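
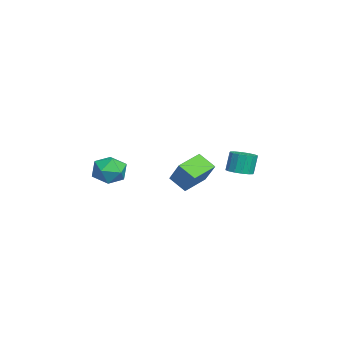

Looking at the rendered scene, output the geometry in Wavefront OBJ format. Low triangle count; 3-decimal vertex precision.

v -0.565 3.472 -0.972
v 0.217 3.567 -0.835
v -0.033 3.803 0.429
v -0.815 3.708 0.292
v 0.079 3.945 -0.933
v -0.171 4.181 0.331
v -0.232 4.196 -1.041
v -0.482 4.432 0.223
v -0.632 4.253 -1.131
v -0.882 4.489 0.133
v -1.014 4.101 -1.178
v -1.264 4.337 0.086
v -1.276 3.78 -1.17
v -1.526 4.016 0.094
v -1.347 3.377 -1.109
v -1.597 3.613 0.155
v -1.209 2.999 -1.011
v -1.459 3.235 0.253
v -0.898 2.748 -0.903
v -1.148 2.984 0.361
v -0.498 2.691 -0.813
v -0.748 2.927 0.451
v -0.116 2.843 -0.766
v -0.366 3.079 0.498
v 0.146 3.164 -0.774
v -0.104 3.4 0.49
v 1.805 -0.427 -0.582
v 2.871 0.059 0.745
v 0.725 0.69 -0.124
v 1.79 1.176 1.204
v 2.35 0.404 -1.324
v 3.415 0.89 0.004
v 1.269 1.521 -0.865
v 2.335 2.007 0.462
v 0.361 -3.238 -0.434
v 1.304 -2.874 -0.824
v 1.216 -4.446 0.504
v 2.159 -4.082 0.114
v 1.584 -3.471 0.799
v 1.055 -2.725 0.22
v 1.465 -4.595 -0.54
v 0.936 -3.849 -1.119
v 1.986 -3.712 -0.889
v 2.059 -3.018 -0.061
v 0.461 -4.302 -0.259
v 0.534 -3.608 0.569
f 2 1 5
f 2 5 3
f 3 5 6
f 3 6 4
f 5 1 7
f 5 7 6
f 6 7 8
f 6 8 4
f 7 1 9
f 7 9 8
f 8 9 10
f 8 10 4
f 9 1 11
f 9 11 10
f 10 11 12
f 10 12 4
f 11 1 13
f 11 13 12
f 12 13 14
f 12 14 4
f 13 1 15
f 13 15 14
f 14 15 16
f 14 16 4
f 15 1 17
f 15 17 16
f 16 17 18
f 16 18 4
f 17 1 19
f 17 19 18
f 18 19 20
f 18 20 4
f 19 1 21
f 19 21 20
f 20 21 22
f 20 22 4
f 21 1 23
f 21 23 22
f 22 23 24
f 22 24 4
f 23 1 25
f 23 25 24
f 24 25 26
f 24 26 4
f 25 1 2
f 25 2 26
f 26 2 3
f 26 3 4
f 28 30 27
f 31 28 27
f 27 30 29
f 29 31 27
f 28 34 30
f 32 28 31
f 32 34 28
f 30 34 29
f 33 31 29
f 29 34 33
f 33 32 31
f 34 32 33
f 35 46 40
f 35 40 36
f 35 36 42
f 35 42 45
f 35 45 46
f 36 40 44
f 40 46 39
f 46 45 37
f 45 42 41
f 42 36 43
f 38 44 39
f 38 39 37
f 38 37 41
f 38 41 43
f 38 43 44
f 39 44 40
f 37 39 46
f 41 37 45
f 43 41 42
f 44 43 36



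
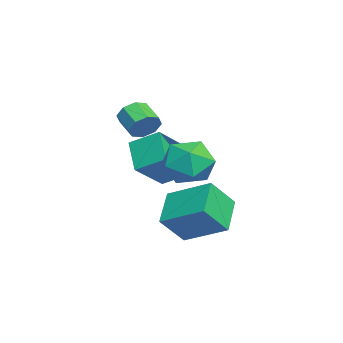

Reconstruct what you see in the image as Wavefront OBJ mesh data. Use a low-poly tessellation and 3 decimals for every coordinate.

v -2.683 -0.804 0.086
v -1.918 -0.058 0.717
v -1.302 -1.002 -1.357
v -0.537 -0.256 -0.726
v -0.799 -1.387 -0.289
v -1.653 -1.265 0.602
v -1.567 0.205 -1.242
v -2.421 0.327 -0.351
v -1.228 0.566 -0.104
v -0.754 -0.418 0.485
v -2.466 -0.642 -1.125
v -1.992 -1.626 -0.536
v -3.635 -3.142 -0.022
v -3.401 -1.865 0.69
v -5.058 -2.172 -1.293
v -4.824 -0.896 -0.581
v -2.416 -2.764 -1.099
v -2.182 -1.488 -0.387
v -3.839 -1.795 -2.37
v -3.605 -0.518 -1.658
v -1.151 -1.337 -1.905
v -0.417 0.438 -0.985
v -1.786 -0.432 -3.144
v -1.052 1.343 -2.224
v 0.392 -1.503 -2.816
v 1.126 0.272 -1.896
v -0.243 -0.598 -4.055
v 0.491 1.177 -3.135
v -1.861 -2.267 1.453
v -1.361 -2.601 1.868
v -2.18 -3.187 2.381
v -2.679 -2.853 1.967
v -1.552 -2.131 2.101
v -2.371 -2.717 2.614
v -1.924 -1.74 1.954
v -2.742 -2.326 2.468
v -2.258 -1.658 1.514
v -3.077 -2.244 2.028
v -2.36 -1.933 1.039
v -3.179 -2.519 1.552
v -2.169 -2.403 0.806
v -2.988 -2.989 1.319
v -1.798 -2.794 0.952
v -2.616 -3.38 1.466
v -1.463 -2.876 1.392
v -2.282 -3.462 1.906
f 1 12 6
f 1 6 2
f 1 2 8
f 1 8 11
f 1 11 12
f 2 6 10
f 6 12 5
f 12 11 3
f 11 8 7
f 8 2 9
f 4 10 5
f 4 5 3
f 4 3 7
f 4 7 9
f 4 9 10
f 5 10 6
f 3 5 12
f 7 3 11
f 9 7 8
f 10 9 2
f 14 16 13
f 17 14 13
f 13 16 15
f 15 17 13
f 14 20 16
f 18 14 17
f 18 20 14
f 16 20 15
f 19 17 15
f 15 20 19
f 19 18 17
f 20 18 19
f 22 24 21
f 25 22 21
f 21 24 23
f 23 25 21
f 22 28 24
f 26 22 25
f 26 28 22
f 24 28 23
f 27 25 23
f 23 28 27
f 27 26 25
f 28 26 27
f 30 29 33
f 30 33 31
f 31 33 34
f 31 34 32
f 33 29 35
f 33 35 34
f 34 35 36
f 34 36 32
f 35 29 37
f 35 37 36
f 36 37 38
f 36 38 32
f 37 29 39
f 37 39 38
f 38 39 40
f 38 40 32
f 39 29 41
f 39 41 40
f 40 41 42
f 40 42 32
f 41 29 43
f 41 43 42
f 42 43 44
f 42 44 32
f 43 29 45
f 43 45 44
f 44 45 46
f 44 46 32
f 45 29 30
f 45 30 46
f 46 30 31
f 46 31 32



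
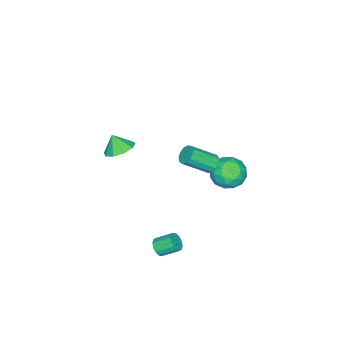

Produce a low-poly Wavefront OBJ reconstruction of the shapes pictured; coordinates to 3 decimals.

v -0.968 4.069 0.656
v -0.586 4.55 0.797
v 0.389 3.451 1.905
v 0.008 2.971 1.764
v -0.849 4.558 1.036
v 0.127 3.459 2.144
v -1.149 4.41 1.154
v -0.174 3.311 2.262
v -1.392 4.154 1.114
v -0.417 3.055 2.222
v -1.5 3.872 0.929
v -0.525 2.773 2.036
v -1.439 3.652 0.657
v -0.464 2.553 1.764
v -1.228 3.564 0.385
v -0.253 2.465 1.492
v -0.935 3.637 0.199
v 0.04 2.538 1.306
v -0.652 3.848 0.158
v 0.323 2.749 1.266
v -0.469 4.128 0.276
v 0.506 3.029 1.383
v -0.444 4.39 0.514
v 0.531 3.291 1.622
v 3.801 3.519 -3.084
v 4.114 3.891 -3.418
v 3.712 4.793 -2.79
v 3.399 4.421 -2.456
v 3.844 3.868 -3.558
v 3.442 4.77 -2.93
v 3.562 3.751 -3.571
v 3.16 4.653 -2.943
v 3.344 3.572 -3.453
v 2.942 4.474 -2.825
v 3.248 3.379 -3.236
v 2.847 4.281 -2.609
v 3.301 3.224 -2.979
v 2.899 4.125 -2.351
v 3.488 3.147 -2.75
v 3.086 4.049 -2.122
v 3.758 3.17 -2.61
v 3.356 4.072 -1.982
v 4.04 3.287 -2.597
v 3.638 4.189 -1.969
v 4.258 3.466 -2.715
v 3.856 4.368 -2.087
v 4.353 3.659 -2.931
v 3.952 4.561 -2.304
v 4.301 3.815 -3.189
v 3.899 4.716 -2.561
v -4.494 3.64 -3.849
v -3.775 4.471 -3.489
v -3.945 2.549 -2.431
v -3.226 3.38 -2.071
v -4.37 3.528 -1.985
v -4.709 4.203 -2.862
v -3.011 2.817 -3.058
v -3.35 3.492 -3.935
v -2.858 3.962 -3
v -3.698 4.402 -2.337
v -4.022 2.618 -3.583
v -4.862 3.058 -2.92
v -4.183 4.151 -3.793
v -3.537 2.869 -2.127
v -4.21 2.956 -2.076
v -3.787 3.444 -1.864
v -4.732 3.994 -3.425
v -4.309 4.482 -3.213
v -4.658 3.928 -2.329
v -3.411 2.538 -2.707
v -2.988 3.026 -2.495
v -3.933 3.576 -4.056
v -3.51 4.064 -3.844
v -3.062 3.092 -3.591
v -3.221 4.341 -3.294
v -2.898 3.699 -2.461
v -2.772 3.369 -3.041
v -2.972 3.765 -3.556
v -3.715 4.599 -2.904
v -3.392 3.958 -2.071
v -4.064 4.045 -2.021
v -4.264 4.441 -2.536
v -3.176 4.3 -2.617
v -4.328 3.062 -3.849
v -4.005 2.421 -3.016
v -3.456 2.579 -3.384
v -3.656 2.975 -3.899
v -4.822 3.321 -3.459
v -4.499 2.679 -2.626
v -4.748 3.255 -2.364
v -4.948 3.651 -2.879
v -4.544 2.72 -3.303
v 2.527 0.309 3.055
v 3.359 -0.078 2.902
v 2.453 -0.209 3.965
v 3.428 0.47 3.219
v 3.076 0.942 3.459
v 2.466 1.118 3.51
v 1.885 0.915 3.348
v 1.605 0.429 3.049
v 1.755 -0.113 2.752
v 2.267 -0.458 2.598
v 2.9 -0.444 2.657
f 2 1 5
f 2 5 3
f 3 5 6
f 3 6 4
f 5 1 7
f 5 7 6
f 6 7 8
f 6 8 4
f 7 1 9
f 7 9 8
f 8 9 10
f 8 10 4
f 9 1 11
f 9 11 10
f 10 11 12
f 10 12 4
f 11 1 13
f 11 13 12
f 12 13 14
f 12 14 4
f 13 1 15
f 13 15 14
f 14 15 16
f 14 16 4
f 15 1 17
f 15 17 16
f 16 17 18
f 16 18 4
f 17 1 19
f 17 19 18
f 18 19 20
f 18 20 4
f 19 1 21
f 19 21 20
f 20 21 22
f 20 22 4
f 21 1 23
f 21 23 22
f 22 23 24
f 22 24 4
f 23 1 2
f 23 2 24
f 24 2 3
f 24 3 4
f 26 25 29
f 26 29 27
f 27 29 30
f 27 30 28
f 29 25 31
f 29 31 30
f 30 31 32
f 30 32 28
f 31 25 33
f 31 33 32
f 32 33 34
f 32 34 28
f 33 25 35
f 33 35 34
f 34 35 36
f 34 36 28
f 35 25 37
f 35 37 36
f 36 37 38
f 36 38 28
f 37 25 39
f 37 39 38
f 38 39 40
f 38 40 28
f 39 25 41
f 39 41 40
f 40 41 42
f 40 42 28
f 41 25 43
f 41 43 42
f 42 43 44
f 42 44 28
f 43 25 45
f 43 45 44
f 44 45 46
f 44 46 28
f 45 25 47
f 45 47 46
f 46 47 48
f 46 48 28
f 47 25 49
f 47 49 48
f 48 49 50
f 48 50 28
f 49 25 26
f 49 26 50
f 50 26 27
f 50 27 28
f 51 88 67
f 88 62 91
f 67 91 56
f 88 91 67
f 51 67 63
f 67 56 68
f 63 68 52
f 67 68 63
f 51 63 72
f 63 52 73
f 72 73 58
f 63 73 72
f 51 72 84
f 72 58 87
f 84 87 61
f 72 87 84
f 51 84 88
f 84 61 92
f 88 92 62
f 84 92 88
f 52 68 79
f 68 56 82
f 79 82 60
f 68 82 79
f 56 91 69
f 91 62 90
f 69 90 55
f 91 90 69
f 62 92 89
f 92 61 85
f 89 85 53
f 92 85 89
f 61 87 86
f 87 58 74
f 86 74 57
f 87 74 86
f 58 73 78
f 73 52 75
f 78 75 59
f 73 75 78
f 54 80 66
f 80 60 81
f 66 81 55
f 80 81 66
f 54 66 64
f 66 55 65
f 64 65 53
f 66 65 64
f 54 64 71
f 64 53 70
f 71 70 57
f 64 70 71
f 54 71 76
f 71 57 77
f 76 77 59
f 71 77 76
f 54 76 80
f 76 59 83
f 80 83 60
f 76 83 80
f 55 81 69
f 81 60 82
f 69 82 56
f 81 82 69
f 53 65 89
f 65 55 90
f 89 90 62
f 65 90 89
f 57 70 86
f 70 53 85
f 86 85 61
f 70 85 86
f 59 77 78
f 77 57 74
f 78 74 58
f 77 74 78
f 60 83 79
f 83 59 75
f 79 75 52
f 83 75 79
f 94 93 96
f 94 96 95
f 96 93 97
f 96 97 95
f 97 93 98
f 97 98 95
f 98 93 99
f 98 99 95
f 99 93 100
f 99 100 95
f 100 93 101
f 100 101 95
f 101 93 102
f 101 102 95
f 102 93 103
f 102 103 95
f 103 93 94
f 103 94 95



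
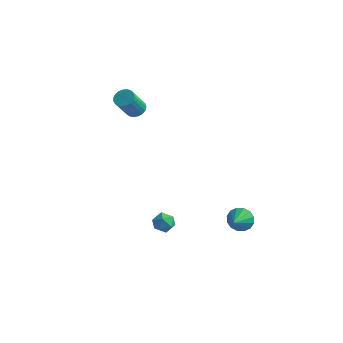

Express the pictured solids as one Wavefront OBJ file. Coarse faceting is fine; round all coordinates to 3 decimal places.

v 3.54 -0.495 -2.811
v 3.928 -0.14 -2.249
v 3.72 -1.645 -2.209
v 3.548 -0.137 -2.129
v 3.166 -0.23 -2.192
v 2.883 -0.394 -2.42
v 2.777 -0.585 -2.754
v 2.875 -0.752 -3.102
v 3.151 -0.85 -3.372
v 3.531 -0.853 -3.492
v 3.913 -0.76 -3.429
v 4.196 -0.596 -3.201
v 4.302 -0.405 -2.868
v 4.204 -0.238 -2.519
v -3.81 1.208 2.472
v -3.247 1.386 2.664
v -3.428 0.449 4.06
v -3.99 0.272 3.868
v -3.399 1.567 2.767
v -3.58 0.631 4.162
v -3.621 1.687 2.818
v -3.802 0.751 4.213
v -3.876 1.724 2.81
v -4.057 0.788 4.205
v -4.12 1.672 2.743
v -4.301 0.735 4.138
v -4.31 1.539 2.63
v -4.491 0.603 4.025
v -4.413 1.349 2.489
v -4.594 0.413 3.884
v -4.412 1.135 2.345
v -4.593 0.199 3.741
v -4.307 0.934 2.224
v -4.488 -0.003 3.619
v -4.116 0.78 2.145
v -4.297 -0.157 3.54
v -3.871 0.7 2.123
v -4.052 -0.237 3.518
v -3.617 0.708 2.162
v -3.798 -0.229 3.557
v -3.395 0.802 2.254
v -3.576 -0.134 3.649
v -3.245 0.967 2.384
v -3.426 0.031 3.779
v -3.193 1.173 2.529
v -3.374 0.237 3.924
v -0.415 -2.573 -2.772
v 0.065 -2.502 -3.269
v 0.315 -3.158 -2.151
v 0.795 -3.087 -2.648
v 0.593 -2.535 -2.279
v 0.142 -2.173 -2.663
v 0.238 -3.487 -2.757
v -0.213 -3.125 -3.141
v 0.468 -3.067 -3.26
v 0.688 -2.479 -2.964
v -0.308 -3.181 -2.456
v -0.088 -2.593 -2.16
f 2 1 4
f 2 4 3
f 4 1 5
f 4 5 3
f 5 1 6
f 5 6 3
f 6 1 7
f 6 7 3
f 7 1 8
f 7 8 3
f 8 1 9
f 8 9 3
f 9 1 10
f 9 10 3
f 10 1 11
f 10 11 3
f 11 1 12
f 11 12 3
f 12 1 13
f 12 13 3
f 13 1 14
f 13 14 3
f 14 1 2
f 14 2 3
f 16 15 19
f 16 19 17
f 17 19 20
f 17 20 18
f 19 15 21
f 19 21 20
f 20 21 22
f 20 22 18
f 21 15 23
f 21 23 22
f 22 23 24
f 22 24 18
f 23 15 25
f 23 25 24
f 24 25 26
f 24 26 18
f 25 15 27
f 25 27 26
f 26 27 28
f 26 28 18
f 27 15 29
f 27 29 28
f 28 29 30
f 28 30 18
f 29 15 31
f 29 31 30
f 30 31 32
f 30 32 18
f 31 15 33
f 31 33 32
f 32 33 34
f 32 34 18
f 33 15 35
f 33 35 34
f 34 35 36
f 34 36 18
f 35 15 37
f 35 37 36
f 36 37 38
f 36 38 18
f 37 15 39
f 37 39 38
f 38 39 40
f 38 40 18
f 39 15 41
f 39 41 40
f 40 41 42
f 40 42 18
f 41 15 43
f 41 43 42
f 42 43 44
f 42 44 18
f 43 15 45
f 43 45 44
f 44 45 46
f 44 46 18
f 45 15 16
f 45 16 46
f 46 16 17
f 46 17 18
f 47 58 52
f 47 52 48
f 47 48 54
f 47 54 57
f 47 57 58
f 48 52 56
f 52 58 51
f 58 57 49
f 57 54 53
f 54 48 55
f 50 56 51
f 50 51 49
f 50 49 53
f 50 53 55
f 50 55 56
f 51 56 52
f 49 51 58
f 53 49 57
f 55 53 54
f 56 55 48



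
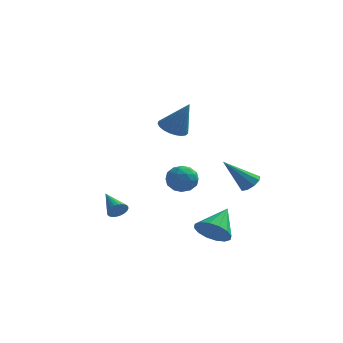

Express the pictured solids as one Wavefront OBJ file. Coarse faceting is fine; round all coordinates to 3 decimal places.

v -0.384 0.308 -1.855
v -0.056 0.788 -1.19
v 0.616 -0.688 -1.63
v 0.944 -0.208 -0.965
v 0.153 -0.592 -0.884
v -0.465 0.023 -1.023
v 1.025 0.077 -1.797
v 0.407 0.692 -1.936
v 0.815 0.645 -1.155
v 0.276 0.232 -0.59
v 0.284 -0.132 -2.23
v -0.255 -0.545 -1.665
v -0.308 0.635 -1.543
v 0.868 -0.535 -1.277
v 0.403 -0.761 -1.23
v 0.596 -0.479 -0.839
v -0.548 0.186 -1.444
v -0.355 0.468 -1.053
v -0.233 -0.343 -0.873
v 0.915 -0.368 -1.767
v 1.108 -0.086 -1.376
v -0.036 0.579 -1.981
v 0.157 0.861 -1.59
v 0.793 0.443 -1.947
v 0.397 0.834 -1.131
v 0.985 0.248 -0.998
v 1.032 0.415 -1.487
v 0.669 0.777 -1.569
v 0.08 0.591 -0.799
v 0.668 0.005 -0.666
v 0.203 -0.221 -0.619
v -0.16 0.141 -0.7
v 0.592 0.507 -0.778
v -0.108 0.095 -2.154
v 0.48 -0.491 -2.021
v 0.72 -0.041 -2.12
v 0.357 0.321 -2.201
v -0.425 -0.148 -1.822
v 0.163 -0.734 -1.689
v -0.109 -0.677 -1.251
v -0.472 -0.315 -1.333
v -0.032 -0.407 -2.042
v 0.119 -1.339 2.529
v 0.751 -0.917 2.25
v 0.961 -1.501 4.191
v 0.554 -0.674 2.374
v 0.281 -0.545 2.524
v -0.02 -0.555 2.676
v -0.296 -0.699 2.802
v -0.501 -0.955 2.881
v -0.599 -1.277 2.899
v -0.573 -1.609 2.853
v -0.426 -1.895 2.751
v -0.186 -2.085 2.611
v 0.107 -2.146 2.457
v 0.402 -2.067 2.315
v 0.648 -1.862 2.21
v 0.803 -1.567 2.16
v 0.839 -1.233 2.174
v 3.781 -0.51 -1.205
v 4.268 -0.762 -0.874
v 2.519 -0.97 0.305
v 4.226 -0.336 -0.779
v 3.976 0.008 -0.884
v 3.635 0.109 -1.138
v 3.362 -0.079 -1.424
v 3.285 -0.47 -1.607
v 3.44 -0.879 -1.602
v 3.755 -1.116 -1.411
v 4.082 -1.069 -1.123
v -2.59 -1.602 -3.17
v -2.314 -1.679 -2.677
v -3.47 -0.538 -2.51
v -2.191 -1.519 -2.77
v -2.129 -1.372 -2.925
v -2.137 -1.259 -3.116
v -2.214 -1.199 -3.316
v -2.348 -1.2 -3.494
v -2.518 -1.262 -3.622
v -2.7 -1.376 -3.681
v -2.865 -1.524 -3.663
v -2.988 -1.684 -3.569
v -3.05 -1.831 -3.415
v -3.042 -1.944 -3.223
v -2.966 -2.004 -3.023
v -2.832 -2.003 -2.846
v -2.661 -1.941 -2.717
v -2.479 -1.827 -2.658
v 2.627 -4.146 -3.074
v 3.469 -4.077 -3.551
v 3.073 -2.734 -2.086
v 3.148 -3.793 -3.813
v 2.688 -3.603 -3.876
v 2.211 -3.559 -3.725
v 1.846 -3.672 -3.399
v 1.69 -3.911 -2.987
v 1.785 -4.214 -2.597
v 2.106 -4.498 -2.336
v 2.567 -4.688 -2.273
v 3.043 -4.733 -2.424
v 3.409 -4.62 -2.75
v 3.564 -4.38 -3.162
f 1 38 17
f 38 12 41
f 17 41 6
f 38 41 17
f 1 17 13
f 17 6 18
f 13 18 2
f 17 18 13
f 1 13 22
f 13 2 23
f 22 23 8
f 13 23 22
f 1 22 34
f 22 8 37
f 34 37 11
f 22 37 34
f 1 34 38
f 34 11 42
f 38 42 12
f 34 42 38
f 2 18 29
f 18 6 32
f 29 32 10
f 18 32 29
f 6 41 19
f 41 12 40
f 19 40 5
f 41 40 19
f 12 42 39
f 42 11 35
f 39 35 3
f 42 35 39
f 11 37 36
f 37 8 24
f 36 24 7
f 37 24 36
f 8 23 28
f 23 2 25
f 28 25 9
f 23 25 28
f 4 30 16
f 30 10 31
f 16 31 5
f 30 31 16
f 4 16 14
f 16 5 15
f 14 15 3
f 16 15 14
f 4 14 21
f 14 3 20
f 21 20 7
f 14 20 21
f 4 21 26
f 21 7 27
f 26 27 9
f 21 27 26
f 4 26 30
f 26 9 33
f 30 33 10
f 26 33 30
f 5 31 19
f 31 10 32
f 19 32 6
f 31 32 19
f 3 15 39
f 15 5 40
f 39 40 12
f 15 40 39
f 7 20 36
f 20 3 35
f 36 35 11
f 20 35 36
f 9 27 28
f 27 7 24
f 28 24 8
f 27 24 28
f 10 33 29
f 33 9 25
f 29 25 2
f 33 25 29
f 44 43 46
f 44 46 45
f 46 43 47
f 46 47 45
f 47 43 48
f 47 48 45
f 48 43 49
f 48 49 45
f 49 43 50
f 49 50 45
f 50 43 51
f 50 51 45
f 51 43 52
f 51 52 45
f 52 43 53
f 52 53 45
f 53 43 54
f 53 54 45
f 54 43 55
f 54 55 45
f 55 43 56
f 55 56 45
f 56 43 57
f 56 57 45
f 57 43 58
f 57 58 45
f 58 43 59
f 58 59 45
f 59 43 44
f 59 44 45
f 61 60 63
f 61 63 62
f 63 60 64
f 63 64 62
f 64 60 65
f 64 65 62
f 65 60 66
f 65 66 62
f 66 60 67
f 66 67 62
f 67 60 68
f 67 68 62
f 68 60 69
f 68 69 62
f 69 60 70
f 69 70 62
f 70 60 61
f 70 61 62
f 72 71 74
f 72 74 73
f 74 71 75
f 74 75 73
f 75 71 76
f 75 76 73
f 76 71 77
f 76 77 73
f 77 71 78
f 77 78 73
f 78 71 79
f 78 79 73
f 79 71 80
f 79 80 73
f 80 71 81
f 80 81 73
f 81 71 82
f 81 82 73
f 82 71 83
f 82 83 73
f 83 71 84
f 83 84 73
f 84 71 85
f 84 85 73
f 85 71 86
f 85 86 73
f 86 71 87
f 86 87 73
f 87 71 88
f 87 88 73
f 88 71 72
f 88 72 73
f 90 89 92
f 90 92 91
f 92 89 93
f 92 93 91
f 93 89 94
f 93 94 91
f 94 89 95
f 94 95 91
f 95 89 96
f 95 96 91
f 96 89 97
f 96 97 91
f 97 89 98
f 97 98 91
f 98 89 99
f 98 99 91
f 99 89 100
f 99 100 91
f 100 89 101
f 100 101 91
f 101 89 102
f 101 102 91
f 102 89 90
f 102 90 91



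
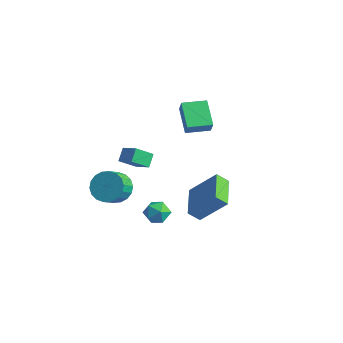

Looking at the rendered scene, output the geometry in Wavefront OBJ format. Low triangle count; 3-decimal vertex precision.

v 2.848 0.331 -0.693
v 2.46 -0.19 -0.099
v 4.035 1.211 0.855
v 3.647 0.69 1.449
v 4.273 -1.07 -0.989
v 3.885 -1.591 -0.395
v 5.46 -0.19 0.559
v 5.072 -0.711 1.153
v -0.745 -2.612 -0.474
v -0.257 -1.964 0.128
v 0.034 -2.86 0.856
v -0.455 -3.508 0.254
v -0.674 -1.963 0.296
v -0.383 -2.858 1.024
v -1.105 -2.09 0.312
v -0.814 -2.985 1.04
v -1.464 -2.32 0.172
v -1.173 -3.216 0.9
v -1.682 -2.609 -0.095
v -1.391 -3.504 0.633
v -1.714 -2.898 -0.438
v -1.423 -3.793 0.29
v -1.554 -3.13 -0.788
v -1.263 -4.026 -0.06
v -1.234 -3.26 -1.076
v -0.943 -4.156 -0.348
v -0.817 -3.262 -1.244
v -0.526 -4.157 -0.516
v -0.386 -3.135 -1.26
v -0.095 -4.03 -0.532
v -0.027 -2.904 -1.12
v 0.264 -3.8 -0.392
v 0.191 -2.616 -0.853
v 0.482 -3.511 -0.125
v 0.223 -2.327 -0.51
v 0.514 -3.222 0.218
v 0.063 -2.094 -0.16
v 0.354 -2.99 0.568
v 2.52 -2.924 0.429
v 3.023 -2.378 0.105
v 3.357 -3.882 0.115
v 3.86 -3.336 -0.209
v 3.746 -3.356 0.593
v 3.229 -2.764 0.786
v 3.151 -3.496 -0.566
v 2.634 -2.904 -0.373
v 3.413 -2.732 -0.51
v 3.781 -2.645 0.206
v 2.599 -3.615 0.014
v 2.967 -3.528 0.73
v -2.915 0.682 -1.669
v -3.277 -0.288 -0.899
v -3.244 1.301 -1.043
v -3.606 0.331 -0.274
v -1.834 0.709 -1.126
v -2.196 -0.261 -0.357
v -2.163 1.328 -0.501
v -2.525 0.358 0.269
v -2.288 3.377 2.279
v -1.843 3.135 3.118
v -1.565 4.646 2.262
v -1.12 4.404 3.101
v -0.94 2.596 1.339
v -0.495 2.354 2.178
v -0.217 3.865 1.322
v 0.228 3.623 2.161
f 2 4 1
f 5 2 1
f 1 4 3
f 3 5 1
f 2 8 4
f 6 2 5
f 6 8 2
f 4 8 3
f 7 5 3
f 3 8 7
f 7 6 5
f 8 6 7
f 10 9 13
f 10 13 11
f 11 13 14
f 11 14 12
f 13 9 15
f 13 15 14
f 14 15 16
f 14 16 12
f 15 9 17
f 15 17 16
f 16 17 18
f 16 18 12
f 17 9 19
f 17 19 18
f 18 19 20
f 18 20 12
f 19 9 21
f 19 21 20
f 20 21 22
f 20 22 12
f 21 9 23
f 21 23 22
f 22 23 24
f 22 24 12
f 23 9 25
f 23 25 24
f 24 25 26
f 24 26 12
f 25 9 27
f 25 27 26
f 26 27 28
f 26 28 12
f 27 9 29
f 27 29 28
f 28 29 30
f 28 30 12
f 29 9 31
f 29 31 30
f 30 31 32
f 30 32 12
f 31 9 33
f 31 33 32
f 32 33 34
f 32 34 12
f 33 9 35
f 33 35 34
f 34 35 36
f 34 36 12
f 35 9 37
f 35 37 36
f 36 37 38
f 36 38 12
f 37 9 10
f 37 10 38
f 38 10 11
f 38 11 12
f 39 50 44
f 39 44 40
f 39 40 46
f 39 46 49
f 39 49 50
f 40 44 48
f 44 50 43
f 50 49 41
f 49 46 45
f 46 40 47
f 42 48 43
f 42 43 41
f 42 41 45
f 42 45 47
f 42 47 48
f 43 48 44
f 41 43 50
f 45 41 49
f 47 45 46
f 48 47 40
f 52 54 51
f 55 52 51
f 51 54 53
f 53 55 51
f 52 58 54
f 56 52 55
f 56 58 52
f 54 58 53
f 57 55 53
f 53 58 57
f 57 56 55
f 58 56 57
f 60 62 59
f 63 60 59
f 59 62 61
f 61 63 59
f 60 66 62
f 64 60 63
f 64 66 60
f 62 66 61
f 65 63 61
f 61 66 65
f 65 64 63
f 66 64 65



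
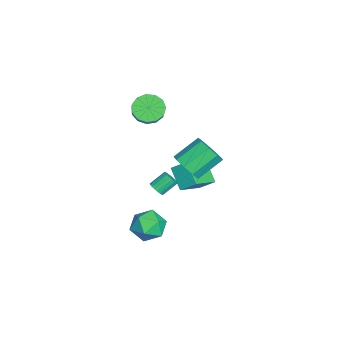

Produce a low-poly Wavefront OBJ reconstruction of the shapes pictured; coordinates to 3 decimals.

v 2.722 3.201 0.819
v 3.411 3.918 0.424
v 2.606 5.297 1.526
v 1.918 4.579 1.921
v 2.807 3.896 0.01
v 2.003 5.275 1.113
v 2.164 3.549 -0.025
v 1.359 4.928 1.078
v 1.782 3.039 0.335
v 0.977 4.418 1.437
v 1.84 2.604 0.921
v 1.035 3.983 2.023
v 2.311 2.449 1.459
v 1.506 3.827 2.561
v 2.974 2.645 1.698
v 2.17 4.024 2.8
v 3.52 3.101 1.525
v 2.715 4.48 2.628
v 3.692 3.604 1.022
v 2.888 4.983 2.125
v -0.174 1.268 -3.587
v 0.102 1.035 -3.146
v -0.37 1.899 -2.393
v -0.646 2.132 -2.833
v 0.261 1.191 -3.226
v -0.212 2.055 -2.473
v 0.345 1.361 -3.369
v -0.128 2.225 -2.615
v 0.339 1.515 -3.549
v -0.134 2.379 -2.795
v 0.244 1.626 -3.736
v -0.229 2.49 -2.982
v 0.077 1.675 -3.897
v -0.395 2.539 -3.143
v -0.133 1.654 -4.004
v -0.606 2.518 -3.251
v -0.35 1.566 -4.039
v -0.823 2.43 -3.286
v -0.537 1.426 -3.996
v -1.01 2.291 -3.243
v -0.661 1.259 -3.883
v -1.133 2.124 -3.129
v -0.7 1.094 -3.718
v -1.173 1.958 -2.964
v -0.649 0.959 -3.53
v -1.122 1.823 -2.777
v -0.515 0.877 -3.352
v -0.988 1.741 -2.599
v -0.323 0.862 -3.215
v -0.795 1.726 -2.462
v -0.104 0.918 -3.142
v -0.577 1.782 -2.389
v -0.467 0.807 3.451
v 0.121 0.209 2.887
v 0.994 0.296 3.706
v 0.407 0.893 4.269
v 0.226 0.742 2.719
v 1.099 0.829 3.537
v 0.111 1.296 2.782
v 0.985 1.383 3.601
v -0.187 1.694 3.058
v 0.686 1.781 3.877
v -0.574 1.811 3.459
v 0.299 1.898 4.278
v -0.927 1.609 3.857
v -0.054 1.695 4.676
v -1.134 1.152 4.126
v -0.26 1.238 4.945
v -1.129 0.585 4.181
v -0.255 0.672 4.999
v -0.914 0.089 4.003
v -0.04 0.176 4.822
v -0.556 -0.179 3.651
v 0.317 -0.093 4.469
v -0.171 -0.135 3.235
v 0.702 -0.048 4.053
v -0.787 3.28 -1.83
v 0.711 2.193 -0.859
v -0.59 4.215 -1.087
v 0.909 3.128 -0.117
v 0.351 3.892 -2.903
v 1.85 2.805 -1.933
v 0.549 4.827 -2.161
v 2.047 3.74 -1.19
v 3.183 2.085 -3.736
v 4.275 1.855 -4.175
v 2.885 0.185 -3.485
v 3.977 -0.045 -3.924
v 3.86 0.493 -2.859
v 4.044 1.667 -3.014
v 3.116 0.373 -4.646
v 3.3 1.547 -4.801
v 4.233 0.797 -4.737
v 4.693 0.872 -3.633
v 2.467 1.168 -4.027
v 2.927 1.243 -2.923
f 2 1 5
f 2 5 3
f 3 5 6
f 3 6 4
f 5 1 7
f 5 7 6
f 6 7 8
f 6 8 4
f 7 1 9
f 7 9 8
f 8 9 10
f 8 10 4
f 9 1 11
f 9 11 10
f 10 11 12
f 10 12 4
f 11 1 13
f 11 13 12
f 12 13 14
f 12 14 4
f 13 1 15
f 13 15 14
f 14 15 16
f 14 16 4
f 15 1 17
f 15 17 16
f 16 17 18
f 16 18 4
f 17 1 19
f 17 19 18
f 18 19 20
f 18 20 4
f 19 1 2
f 19 2 20
f 20 2 3
f 20 3 4
f 22 21 25
f 22 25 23
f 23 25 26
f 23 26 24
f 25 21 27
f 25 27 26
f 26 27 28
f 26 28 24
f 27 21 29
f 27 29 28
f 28 29 30
f 28 30 24
f 29 21 31
f 29 31 30
f 30 31 32
f 30 32 24
f 31 21 33
f 31 33 32
f 32 33 34
f 32 34 24
f 33 21 35
f 33 35 34
f 34 35 36
f 34 36 24
f 35 21 37
f 35 37 36
f 36 37 38
f 36 38 24
f 37 21 39
f 37 39 38
f 38 39 40
f 38 40 24
f 39 21 41
f 39 41 40
f 40 41 42
f 40 42 24
f 41 21 43
f 41 43 42
f 42 43 44
f 42 44 24
f 43 21 45
f 43 45 44
f 44 45 46
f 44 46 24
f 45 21 47
f 45 47 46
f 46 47 48
f 46 48 24
f 47 21 49
f 47 49 48
f 48 49 50
f 48 50 24
f 49 21 51
f 49 51 50
f 50 51 52
f 50 52 24
f 51 21 22
f 51 22 52
f 52 22 23
f 52 23 24
f 54 53 57
f 54 57 55
f 55 57 58
f 55 58 56
f 57 53 59
f 57 59 58
f 58 59 60
f 58 60 56
f 59 53 61
f 59 61 60
f 60 61 62
f 60 62 56
f 61 53 63
f 61 63 62
f 62 63 64
f 62 64 56
f 63 53 65
f 63 65 64
f 64 65 66
f 64 66 56
f 65 53 67
f 65 67 66
f 66 67 68
f 66 68 56
f 67 53 69
f 67 69 68
f 68 69 70
f 68 70 56
f 69 53 71
f 69 71 70
f 70 71 72
f 70 72 56
f 71 53 73
f 71 73 72
f 72 73 74
f 72 74 56
f 73 53 75
f 73 75 74
f 74 75 76
f 74 76 56
f 75 53 54
f 75 54 76
f 76 54 55
f 76 55 56
f 78 80 77
f 81 78 77
f 77 80 79
f 79 81 77
f 78 84 80
f 82 78 81
f 82 84 78
f 80 84 79
f 83 81 79
f 79 84 83
f 83 82 81
f 84 82 83
f 85 96 90
f 85 90 86
f 85 86 92
f 85 92 95
f 85 95 96
f 86 90 94
f 90 96 89
f 96 95 87
f 95 92 91
f 92 86 93
f 88 94 89
f 88 89 87
f 88 87 91
f 88 91 93
f 88 93 94
f 89 94 90
f 87 89 96
f 91 87 95
f 93 91 92
f 94 93 86



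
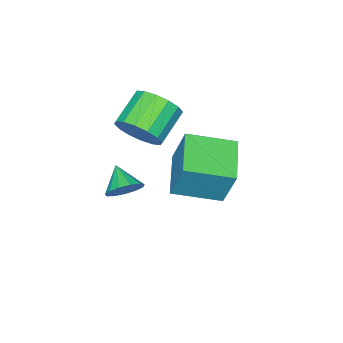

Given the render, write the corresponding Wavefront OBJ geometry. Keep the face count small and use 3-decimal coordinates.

v 3.813 0.216 2.747
v 4.238 0.473 3.545
v 2.951 0.282 4.291
v 2.527 0.024 3.493
v 4.066 0.887 3.354
v 2.779 0.695 4.101
v 3.826 1.121 3.001
v 2.54 0.929 3.748
v 3.583 1.112 2.58
v 2.296 0.92 3.327
v 3.402 0.863 2.203
v 2.115 0.671 2.95
v 3.33 0.441 1.972
v 2.044 0.249 2.719
v 3.389 -0.042 1.949
v 2.102 -0.233 2.695
v 3.561 -0.455 2.139
v 2.274 -0.647 2.886
v 3.8 -0.689 2.492
v 2.514 -0.881 3.239
v 4.044 -0.68 2.913
v 2.757 -0.872 3.66
v 4.225 -0.431 3.29
v 2.938 -0.623 4.037
v 4.296 -0.009 3.521
v 3.01 -0.201 4.268
v 3.508 1.497 2
v 3.604 2.149 3.643
v 2.31 2.804 1.55
v 2.405 3.457 3.193
v 4.835 2.543 1.507
v 4.93 3.196 3.15
v 3.636 3.851 1.057
v 3.732 4.503 2.7
v 3.889 -0.385 -0.664
v 4.525 -0.743 -0.694
v 3.451 -1.215 -0.036
v 4.543 -0.501 -0.362
v 4.354 -0.222 -0.126
v 4.017 0.005 -0.061
v 3.64 0.108 -0.188
v 3.342 0.055 -0.466
v 3.217 -0.138 -0.807
v 3.306 -0.409 -1.103
v 3.58 -0.673 -1.26
v 3.953 -0.845 -1.228
v 4.305 -0.871 -1.017
f 2 1 5
f 2 5 3
f 3 5 6
f 3 6 4
f 5 1 7
f 5 7 6
f 6 7 8
f 6 8 4
f 7 1 9
f 7 9 8
f 8 9 10
f 8 10 4
f 9 1 11
f 9 11 10
f 10 11 12
f 10 12 4
f 11 1 13
f 11 13 12
f 12 13 14
f 12 14 4
f 13 1 15
f 13 15 14
f 14 15 16
f 14 16 4
f 15 1 17
f 15 17 16
f 16 17 18
f 16 18 4
f 17 1 19
f 17 19 18
f 18 19 20
f 18 20 4
f 19 1 21
f 19 21 20
f 20 21 22
f 20 22 4
f 21 1 23
f 21 23 22
f 22 23 24
f 22 24 4
f 23 1 25
f 23 25 24
f 24 25 26
f 24 26 4
f 25 1 2
f 25 2 26
f 26 2 3
f 26 3 4
f 28 30 27
f 31 28 27
f 27 30 29
f 29 31 27
f 28 34 30
f 32 28 31
f 32 34 28
f 30 34 29
f 33 31 29
f 29 34 33
f 33 32 31
f 34 32 33
f 36 35 38
f 36 38 37
f 38 35 39
f 38 39 37
f 39 35 40
f 39 40 37
f 40 35 41
f 40 41 37
f 41 35 42
f 41 42 37
f 42 35 43
f 42 43 37
f 43 35 44
f 43 44 37
f 44 35 45
f 44 45 37
f 45 35 46
f 45 46 37
f 46 35 47
f 46 47 37
f 47 35 36
f 47 36 37



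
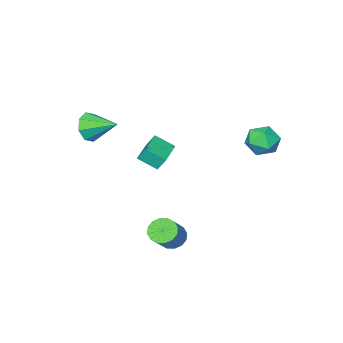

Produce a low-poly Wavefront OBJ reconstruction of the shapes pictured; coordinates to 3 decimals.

v -3.416 2.388 1.545
v -2.689 2.01 0.853
v -4.691 1.87 0.487
v -3.964 1.492 -0.205
v -4.103 1.01 0.743
v -3.315 1.33 1.397
v -4.065 2.55 -0.057
v -3.277 2.87 0.597
v -3.09 2.11 -0.137
v -3.113 1.159 0.358
v -4.267 2.721 0.982
v -4.29 1.77 1.477
v 1.155 0.542 1.424
v 1.783 -0.336 2.074
v 2.631 1.572 1.391
v 3.259 0.694 2.041
v 1.401 0.166 0.679
v 2.029 -0.712 1.329
v 2.877 1.196 0.646
v 3.505 0.318 1.296
v 2.469 1.852 -4.251
v 3.031 1.314 -4.509
v 4.153 1.909 -3.306
v 3.591 2.448 -3.049
v 3.097 1.662 -4.743
v 4.219 2.257 -3.54
v 2.994 2.061 -4.845
v 4.117 2.656 -3.642
v 2.751 2.404 -4.788
v 3.874 3 -3.585
v 2.432 2.599 -4.587
v 3.555 3.195 -3.384
v 2.123 2.594 -4.296
v 3.246 3.19 -3.094
v 1.907 2.391 -3.994
v 3.029 2.986 -2.791
v 1.841 2.043 -3.76
v 2.963 2.638 -2.557
v 1.943 1.644 -3.658
v 3.066 2.239 -2.455
v 2.186 1.3 -3.715
v 3.309 1.896 -2.512
v 2.505 1.105 -3.916
v 3.628 1.701 -2.713
v 2.814 1.11 -4.206
v 3.937 1.706 -3.004
v 2.63 -4.786 1.105
v 3.25 -4.87 1.897
v 1.99 -3.174 1.775
v 3.576 -4.495 1.305
v 3.347 -4.29 0.595
v 2.698 -4.376 0.184
v 2.009 -4.703 0.312
v 1.684 -5.078 0.904
v 1.912 -5.283 1.614
v 2.561 -5.196 2.025
f 1 12 6
f 1 6 2
f 1 2 8
f 1 8 11
f 1 11 12
f 2 6 10
f 6 12 5
f 12 11 3
f 11 8 7
f 8 2 9
f 4 10 5
f 4 5 3
f 4 3 7
f 4 7 9
f 4 9 10
f 5 10 6
f 3 5 12
f 7 3 11
f 9 7 8
f 10 9 2
f 14 16 13
f 17 14 13
f 13 16 15
f 15 17 13
f 14 20 16
f 18 14 17
f 18 20 14
f 16 20 15
f 19 17 15
f 15 20 19
f 19 18 17
f 20 18 19
f 22 21 25
f 22 25 23
f 23 25 26
f 23 26 24
f 25 21 27
f 25 27 26
f 26 27 28
f 26 28 24
f 27 21 29
f 27 29 28
f 28 29 30
f 28 30 24
f 29 21 31
f 29 31 30
f 30 31 32
f 30 32 24
f 31 21 33
f 31 33 32
f 32 33 34
f 32 34 24
f 33 21 35
f 33 35 34
f 34 35 36
f 34 36 24
f 35 21 37
f 35 37 36
f 36 37 38
f 36 38 24
f 37 21 39
f 37 39 38
f 38 39 40
f 38 40 24
f 39 21 41
f 39 41 40
f 40 41 42
f 40 42 24
f 41 21 43
f 41 43 42
f 42 43 44
f 42 44 24
f 43 21 45
f 43 45 44
f 44 45 46
f 44 46 24
f 45 21 22
f 45 22 46
f 46 22 23
f 46 23 24
f 48 47 50
f 48 50 49
f 50 47 51
f 50 51 49
f 51 47 52
f 51 52 49
f 52 47 53
f 52 53 49
f 53 47 54
f 53 54 49
f 54 47 55
f 54 55 49
f 55 47 56
f 55 56 49
f 56 47 48
f 56 48 49



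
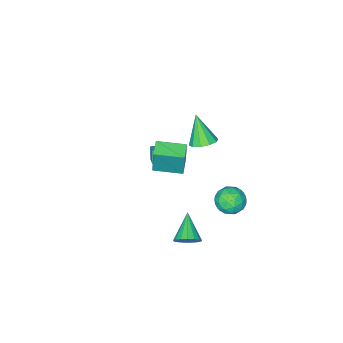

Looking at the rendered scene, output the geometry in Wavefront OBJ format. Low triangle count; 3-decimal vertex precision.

v -3.715 -0.226 1.275
v -2.816 -0.21 1.418
v -3.985 -1.254 3.085
v -3.037 0.254 1.648
v -3.517 0.534 1.735
v -4.073 0.524 1.647
v -4.491 0.227 1.416
v -4.613 -0.242 1.131
v -4.392 -0.705 0.901
v -3.913 -0.985 0.814
v -3.357 -0.975 0.902
v -2.939 -0.679 1.133
v -3.717 3.271 -1.557
v -2.921 3.666 -2.099
v -2.659 2.834 -0.321
v -1.863 3.229 -0.863
v -2.585 3.863 -0.46
v -3.238 4.133 -1.224
v -2.342 2.367 -1.196
v -2.995 2.637 -1.96
v -2.071 3.108 -1.875
v -2.221 4.032 -1.421
v -3.359 2.468 -0.999
v -3.509 3.392 -0.545
v -3.412 3.507 -1.937
v -2.168 2.993 -0.483
v -2.593 3.366 -0.247
v -2.124 3.598 -0.565
v -3.598 3.781 -1.423
v -3.13 4.013 -1.741
v -2.933 4.129 -0.778
v -2.45 2.487 -0.679
v -1.982 2.719 -0.997
v -3.456 2.902 -1.855
v -2.987 3.134 -2.173
v -2.647 2.371 -1.642
v -2.444 3.411 -2.124
v -1.823 3.154 -1.397
v -2.104 2.648 -1.593
v -2.488 2.806 -2.042
v -2.532 3.954 -1.856
v -1.911 3.698 -1.13
v -2.335 4.07 -0.893
v -2.719 4.229 -1.342
v -2.033 3.626 -1.725
v -3.669 2.802 -1.29
v -3.048 2.546 -0.564
v -2.861 2.271 -1.078
v -3.245 2.43 -1.527
v -3.757 3.346 -1.023
v -3.136 3.089 -0.296
v -3.092 3.694 -0.378
v -3.476 3.852 -0.827
v -3.547 2.874 -0.695
v -3.628 -5.138 -2.994
v -3.03 -4.235 -2.33
v -5.025 -4.156 -3.071
v -4.428 -3.253 -2.406
v -3.292 -4.727 -3.854
v -2.695 -3.824 -3.189
v -4.69 -3.745 -3.93
v -4.092 -2.842 -3.266
v 1.508 4.263 -1.286
v 1.801 4.603 -0.576
v 0.432 3.037 -0.254
v 1.473 4.821 -0.658
v 1.154 4.911 -0.885
v 0.915 4.853 -1.203
v 0.812 4.659 -1.54
v 0.869 4.375 -1.819
v 1.072 4.065 -1.976
v 1.375 3.801 -1.974
v 1.708 3.642 -1.815
v 1.996 3.626 -1.535
v 2.171 3.756 -1.197
v 2.195 4.002 -0.88
v 2.062 4.307 -0.656
v 0.433 0.128 2.933
v 0.555 0.38 4.802
v -0.778 1.47 2.831
v -0.655 1.722 4.7
v 1.255 0.858 2.78
v 1.378 1.11 4.649
v 0.045 2.2 2.678
v 0.167 2.452 4.547
f 2 1 4
f 2 4 3
f 4 1 5
f 4 5 3
f 5 1 6
f 5 6 3
f 6 1 7
f 6 7 3
f 7 1 8
f 7 8 3
f 8 1 9
f 8 9 3
f 9 1 10
f 9 10 3
f 10 1 11
f 10 11 3
f 11 1 12
f 11 12 3
f 12 1 2
f 12 2 3
f 13 50 29
f 50 24 53
f 29 53 18
f 50 53 29
f 13 29 25
f 29 18 30
f 25 30 14
f 29 30 25
f 13 25 34
f 25 14 35
f 34 35 20
f 25 35 34
f 13 34 46
f 34 20 49
f 46 49 23
f 34 49 46
f 13 46 50
f 46 23 54
f 50 54 24
f 46 54 50
f 14 30 41
f 30 18 44
f 41 44 22
f 30 44 41
f 18 53 31
f 53 24 52
f 31 52 17
f 53 52 31
f 24 54 51
f 54 23 47
f 51 47 15
f 54 47 51
f 23 49 48
f 49 20 36
f 48 36 19
f 49 36 48
f 20 35 40
f 35 14 37
f 40 37 21
f 35 37 40
f 16 42 28
f 42 22 43
f 28 43 17
f 42 43 28
f 16 28 26
f 28 17 27
f 26 27 15
f 28 27 26
f 16 26 33
f 26 15 32
f 33 32 19
f 26 32 33
f 16 33 38
f 33 19 39
f 38 39 21
f 33 39 38
f 16 38 42
f 38 21 45
f 42 45 22
f 38 45 42
f 17 43 31
f 43 22 44
f 31 44 18
f 43 44 31
f 15 27 51
f 27 17 52
f 51 52 24
f 27 52 51
f 19 32 48
f 32 15 47
f 48 47 23
f 32 47 48
f 21 39 40
f 39 19 36
f 40 36 20
f 39 36 40
f 22 45 41
f 45 21 37
f 41 37 14
f 45 37 41
f 56 58 55
f 59 56 55
f 55 58 57
f 57 59 55
f 56 62 58
f 60 56 59
f 60 62 56
f 58 62 57
f 61 59 57
f 57 62 61
f 61 60 59
f 62 60 61
f 64 63 66
f 64 66 65
f 66 63 67
f 66 67 65
f 67 63 68
f 67 68 65
f 68 63 69
f 68 69 65
f 69 63 70
f 69 70 65
f 70 63 71
f 70 71 65
f 71 63 72
f 71 72 65
f 72 63 73
f 72 73 65
f 73 63 74
f 73 74 65
f 74 63 75
f 74 75 65
f 75 63 76
f 75 76 65
f 76 63 77
f 76 77 65
f 77 63 64
f 77 64 65
f 79 81 78
f 82 79 78
f 78 81 80
f 80 82 78
f 79 85 81
f 83 79 82
f 83 85 79
f 81 85 80
f 84 82 80
f 80 85 84
f 84 83 82
f 85 83 84



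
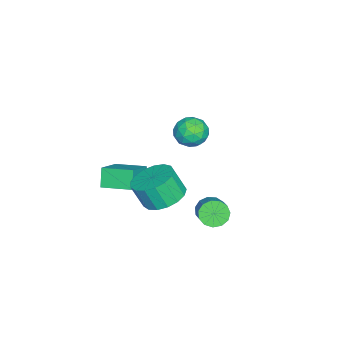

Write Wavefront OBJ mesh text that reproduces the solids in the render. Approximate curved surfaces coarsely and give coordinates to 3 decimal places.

v 0.357 1.502 -0.71
v 0.802 1.2 -1.142
v 1.727 1.616 -0.483
v 1.283 1.918 -0.05
v 0.74 1.557 -1.281
v 1.665 1.974 -0.622
v 0.556 1.897 -1.239
v 1.481 2.314 -0.579
v 0.31 2.112 -1.028
v 1.235 2.529 -0.369
v 0.078 2.133 -0.716
v 1.003 2.549 -0.057
v -0.065 1.953 -0.403
v 0.861 2.37 0.257
v -0.073 1.63 -0.186
v 0.852 2.047 0.473
v 0.055 1.266 -0.136
v 0.98 1.683 0.523
v 0.279 0.977 -0.268
v 1.204 1.394 0.391
v 0.528 0.855 -0.54
v 1.453 1.272 0.119
v 0.723 0.938 -0.866
v 1.648 1.354 -0.207
v 1.544 -0.194 0.797
v 2.451 0.236 0.976
v 2.483 -0.315 2.142
v 1.576 -0.746 1.963
v 2.131 0.566 1.14
v 2.163 0.015 2.306
v 1.676 0.721 1.226
v 1.708 0.17 2.392
v 1.191 0.667 1.214
v 1.223 0.116 2.38
v 0.787 0.416 1.106
v 0.819 -0.136 2.272
v 0.556 0.024 0.928
v 0.588 -0.527 2.093
v 0.552 -0.417 0.719
v 0.584 -0.968 1.885
v 0.774 -0.807 0.528
v 0.806 -1.359 1.694
v 1.173 -1.057 0.399
v 1.206 -1.609 1.565
v 1.657 -1.11 0.361
v 1.689 -1.661 1.527
v 2.115 -0.952 0.423
v 2.147 -1.503 1.589
v 2.442 -0.621 0.571
v 2.474 -1.172 1.736
v 2.564 -0.192 0.77
v 2.596 -0.743 1.936
v -1.301 -3.366 -0.167
v 0.092 -3.522 0.685
v -1.276 -1.904 0.061
v 0.117 -2.06 0.913
v -0.757 -3.24 -1.033
v 0.636 -3.396 -0.181
v -0.732 -1.778 -0.805
v 0.661 -1.934 0.047
v -4.059 -0.142 1.276
v -3.395 -0.031 0.72
v -4.465 -1.289 0.56
v -3.801 -1.178 0.004
v -3.645 -1.416 0.829
v -3.394 -0.707 1.272
v -4.466 -0.613 0.008
v -4.215 0.096 0.451
v -3.647 -0.322 -0.063
v -3.139 -0.818 0.444
v -4.721 -0.502 0.836
v -4.213 -0.998 1.343
v -3.691 0.014 1.061
v -4.169 -1.334 0.219
v -4.077 -1.474 0.704
v -3.687 -1.409 0.378
v -3.69 -0.383 1.385
v -3.3 -0.318 1.058
v -3.447 -1.132 1.123
v -4.56 -1.002 0.222
v -4.17 -0.937 -0.105
v -4.173 0.089 0.902
v -3.783 0.154 0.576
v -4.413 -0.188 0.157
v -3.449 -0.091 0.274
v -3.688 -0.766 -0.147
v -4.079 -0.434 -0.145
v -3.931 -0.017 0.115
v -3.151 -0.383 0.572
v -3.39 -1.058 0.151
v -3.298 -1.197 0.636
v -3.15 -0.781 0.896
v -3.299 -0.554 0.112
v -4.47 -0.262 1.129
v -4.709 -0.937 0.708
v -4.71 -0.539 0.384
v -4.562 -0.123 0.644
v -4.172 -0.554 1.427
v -4.411 -1.229 1.006
v -3.929 -1.303 1.165
v -3.781 -0.886 1.425
v -4.561 -0.766 1.168
f 2 1 5
f 2 5 3
f 3 5 6
f 3 6 4
f 5 1 7
f 5 7 6
f 6 7 8
f 6 8 4
f 7 1 9
f 7 9 8
f 8 9 10
f 8 10 4
f 9 1 11
f 9 11 10
f 10 11 12
f 10 12 4
f 11 1 13
f 11 13 12
f 12 13 14
f 12 14 4
f 13 1 15
f 13 15 14
f 14 15 16
f 14 16 4
f 15 1 17
f 15 17 16
f 16 17 18
f 16 18 4
f 17 1 19
f 17 19 18
f 18 19 20
f 18 20 4
f 19 1 21
f 19 21 20
f 20 21 22
f 20 22 4
f 21 1 23
f 21 23 22
f 22 23 24
f 22 24 4
f 23 1 2
f 23 2 24
f 24 2 3
f 24 3 4
f 26 25 29
f 26 29 27
f 27 29 30
f 27 30 28
f 29 25 31
f 29 31 30
f 30 31 32
f 30 32 28
f 31 25 33
f 31 33 32
f 32 33 34
f 32 34 28
f 33 25 35
f 33 35 34
f 34 35 36
f 34 36 28
f 35 25 37
f 35 37 36
f 36 37 38
f 36 38 28
f 37 25 39
f 37 39 38
f 38 39 40
f 38 40 28
f 39 25 41
f 39 41 40
f 40 41 42
f 40 42 28
f 41 25 43
f 41 43 42
f 42 43 44
f 42 44 28
f 43 25 45
f 43 45 44
f 44 45 46
f 44 46 28
f 45 25 47
f 45 47 46
f 46 47 48
f 46 48 28
f 47 25 49
f 47 49 48
f 48 49 50
f 48 50 28
f 49 25 51
f 49 51 50
f 50 51 52
f 50 52 28
f 51 25 26
f 51 26 52
f 52 26 27
f 52 27 28
f 54 56 53
f 57 54 53
f 53 56 55
f 55 57 53
f 54 60 56
f 58 54 57
f 58 60 54
f 56 60 55
f 59 57 55
f 55 60 59
f 59 58 57
f 60 58 59
f 61 98 77
f 98 72 101
f 77 101 66
f 98 101 77
f 61 77 73
f 77 66 78
f 73 78 62
f 77 78 73
f 61 73 82
f 73 62 83
f 82 83 68
f 73 83 82
f 61 82 94
f 82 68 97
f 94 97 71
f 82 97 94
f 61 94 98
f 94 71 102
f 98 102 72
f 94 102 98
f 62 78 89
f 78 66 92
f 89 92 70
f 78 92 89
f 66 101 79
f 101 72 100
f 79 100 65
f 101 100 79
f 72 102 99
f 102 71 95
f 99 95 63
f 102 95 99
f 71 97 96
f 97 68 84
f 96 84 67
f 97 84 96
f 68 83 88
f 83 62 85
f 88 85 69
f 83 85 88
f 64 90 76
f 90 70 91
f 76 91 65
f 90 91 76
f 64 76 74
f 76 65 75
f 74 75 63
f 76 75 74
f 64 74 81
f 74 63 80
f 81 80 67
f 74 80 81
f 64 81 86
f 81 67 87
f 86 87 69
f 81 87 86
f 64 86 90
f 86 69 93
f 90 93 70
f 86 93 90
f 65 91 79
f 91 70 92
f 79 92 66
f 91 92 79
f 63 75 99
f 75 65 100
f 99 100 72
f 75 100 99
f 67 80 96
f 80 63 95
f 96 95 71
f 80 95 96
f 69 87 88
f 87 67 84
f 88 84 68
f 87 84 88
f 70 93 89
f 93 69 85
f 89 85 62
f 93 85 89



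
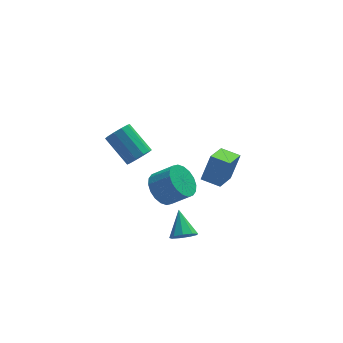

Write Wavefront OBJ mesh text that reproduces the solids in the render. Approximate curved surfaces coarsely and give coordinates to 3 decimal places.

v -3.051 -2.264 -1.111
v -2.322 -1.702 -1.574
v -1.341 -2.214 -0.653
v -2.069 -2.776 -0.189
v -2.479 -1.419 -1.25
v -1.498 -1.93 -0.329
v -2.749 -1.303 -0.898
v -1.767 -1.814 0.023
v -3.078 -1.377 -0.588
v -2.097 -1.889 0.333
v -3.402 -1.627 -0.382
v -2.421 -2.139 0.539
v -3.657 -2.003 -0.32
v -2.676 -2.515 0.601
v -3.791 -2.431 -0.414
v -2.81 -2.943 0.507
v -3.779 -2.826 -0.647
v -2.798 -3.338 0.274
v -3.622 -3.11 -0.971
v -2.641 -3.621 -0.05
v -3.353 -3.226 -1.323
v -2.371 -3.737 -0.402
v -3.023 -3.151 -1.633
v -2.042 -3.663 -0.712
v -2.699 -2.901 -1.839
v -1.718 -3.413 -0.918
v -2.444 -2.525 -1.901
v -1.463 -3.037 -0.98
v -2.31 -2.097 -1.807
v -1.329 -2.609 -0.886
v -0.222 -3.157 -0.787
v 0.38 -2.828 0.659
v -1.053 -2.462 -0.599
v -0.452 -2.133 0.847
v 0.732 -1.827 -1.487
v 1.333 -1.498 -0.041
v -0.1 -1.132 -1.299
v 0.502 -0.803 0.147
v -3.004 2.64 -2.744
v -2.355 3.1 -2.827
v -3.208 4.52 -1.619
v -3.856 4.06 -1.536
v -2.672 3.217 -3.188
v -3.525 4.637 -1.98
v -3.116 3.113 -3.379
v -3.969 4.533 -2.172
v -3.517 2.828 -3.328
v -4.37 4.249 -2.12
v -3.722 2.472 -3.053
v -4.575 3.892 -1.846
v -3.652 2.18 -2.661
v -4.505 3.6 -1.453
v -3.335 2.063 -2.3
v -4.188 3.483 -1.092
v -2.891 2.167 -2.108
v -3.744 3.587 -0.901
v -2.49 2.451 -2.16
v -3.343 3.872 -0.952
v -2.285 2.808 -2.434
v -3.138 4.228 -1.227
v -2.265 -3.686 -3.91
v -1.546 -3.581 -4.094
v -2.195 -2.414 -2.91
v -1.849 -3.315 -4.412
v -2.346 -3.222 -4.494
v -2.806 -3.347 -4.304
v -3.013 -3.63 -3.929
v -2.87 -3.939 -3.546
v -2.443 -4.13 -3.333
v -1.934 -4.113 -3.39
v -1.579 -3.896 -3.691
f 2 1 5
f 2 5 3
f 3 5 6
f 3 6 4
f 5 1 7
f 5 7 6
f 6 7 8
f 6 8 4
f 7 1 9
f 7 9 8
f 8 9 10
f 8 10 4
f 9 1 11
f 9 11 10
f 10 11 12
f 10 12 4
f 11 1 13
f 11 13 12
f 12 13 14
f 12 14 4
f 13 1 15
f 13 15 14
f 14 15 16
f 14 16 4
f 15 1 17
f 15 17 16
f 16 17 18
f 16 18 4
f 17 1 19
f 17 19 18
f 18 19 20
f 18 20 4
f 19 1 21
f 19 21 20
f 20 21 22
f 20 22 4
f 21 1 23
f 21 23 22
f 22 23 24
f 22 24 4
f 23 1 25
f 23 25 24
f 24 25 26
f 24 26 4
f 25 1 27
f 25 27 26
f 26 27 28
f 26 28 4
f 27 1 29
f 27 29 28
f 28 29 30
f 28 30 4
f 29 1 2
f 29 2 30
f 30 2 3
f 30 3 4
f 32 34 31
f 35 32 31
f 31 34 33
f 33 35 31
f 32 38 34
f 36 32 35
f 36 38 32
f 34 38 33
f 37 35 33
f 33 38 37
f 37 36 35
f 38 36 37
f 40 39 43
f 40 43 41
f 41 43 44
f 41 44 42
f 43 39 45
f 43 45 44
f 44 45 46
f 44 46 42
f 45 39 47
f 45 47 46
f 46 47 48
f 46 48 42
f 47 39 49
f 47 49 48
f 48 49 50
f 48 50 42
f 49 39 51
f 49 51 50
f 50 51 52
f 50 52 42
f 51 39 53
f 51 53 52
f 52 53 54
f 52 54 42
f 53 39 55
f 53 55 54
f 54 55 56
f 54 56 42
f 55 39 57
f 55 57 56
f 56 57 58
f 56 58 42
f 57 39 59
f 57 59 58
f 58 59 60
f 58 60 42
f 59 39 40
f 59 40 60
f 60 40 41
f 60 41 42
f 62 61 64
f 62 64 63
f 64 61 65
f 64 65 63
f 65 61 66
f 65 66 63
f 66 61 67
f 66 67 63
f 67 61 68
f 67 68 63
f 68 61 69
f 68 69 63
f 69 61 70
f 69 70 63
f 70 61 71
f 70 71 63
f 71 61 62
f 71 62 63



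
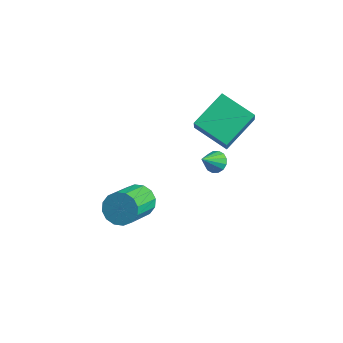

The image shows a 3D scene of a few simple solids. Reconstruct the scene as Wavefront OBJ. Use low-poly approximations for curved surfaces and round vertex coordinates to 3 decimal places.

v -1.83 -1.998 -3.016
v -1.155 -1.584 -2.708
v -0.675 -3.268 -1.496
v -1.35 -3.682 -1.804
v -1.485 -1.482 -2.435
v -1.005 -3.166 -1.223
v -1.907 -1.518 -2.319
v -1.428 -3.203 -1.107
v -2.309 -1.683 -2.389
v -1.829 -3.367 -1.177
v -2.583 -1.932 -2.627
v -2.103 -3.617 -1.415
v -2.654 -2.199 -2.969
v -2.175 -3.883 -1.757
v -2.505 -2.412 -3.324
v -2.025 -4.096 -2.112
v -2.175 -2.514 -3.597
v -1.695 -4.198 -2.385
v -1.752 -2.477 -3.713
v -1.273 -4.162 -2.501
v -1.351 -2.313 -3.643
v -0.871 -3.997 -2.431
v -1.077 -2.063 -3.405
v -0.597 -3.748 -2.193
v -1.005 -1.797 -3.063
v -0.526 -3.481 -1.851
v -1.281 1.143 0.357
v -0.927 0.703 1.289
v -1.202 2.953 1.181
v -0.848 2.513 2.113
v 0.448 1.327 -0.213
v 0.802 0.887 0.719
v 0.527 3.137 0.611
v 0.881 2.697 1.543
v -1.321 2.737 -3.649
v -0.746 2.822 -3.501
v -1.419 1.843 -2.751
v -0.905 3.019 -3.322
v -1.175 3.141 -3.23
v -1.485 3.155 -3.251
v -1.751 3.056 -3.378
v -1.901 2.872 -3.577
v -1.897 2.651 -3.796
v -1.738 2.454 -3.975
v -1.467 2.332 -4.067
v -1.157 2.319 -4.047
v -0.892 2.417 -3.92
v -0.741 2.601 -3.72
f 2 1 5
f 2 5 3
f 3 5 6
f 3 6 4
f 5 1 7
f 5 7 6
f 6 7 8
f 6 8 4
f 7 1 9
f 7 9 8
f 8 9 10
f 8 10 4
f 9 1 11
f 9 11 10
f 10 11 12
f 10 12 4
f 11 1 13
f 11 13 12
f 12 13 14
f 12 14 4
f 13 1 15
f 13 15 14
f 14 15 16
f 14 16 4
f 15 1 17
f 15 17 16
f 16 17 18
f 16 18 4
f 17 1 19
f 17 19 18
f 18 19 20
f 18 20 4
f 19 1 21
f 19 21 20
f 20 21 22
f 20 22 4
f 21 1 23
f 21 23 22
f 22 23 24
f 22 24 4
f 23 1 25
f 23 25 24
f 24 25 26
f 24 26 4
f 25 1 2
f 25 2 26
f 26 2 3
f 26 3 4
f 28 30 27
f 31 28 27
f 27 30 29
f 29 31 27
f 28 34 30
f 32 28 31
f 32 34 28
f 30 34 29
f 33 31 29
f 29 34 33
f 33 32 31
f 34 32 33
f 36 35 38
f 36 38 37
f 38 35 39
f 38 39 37
f 39 35 40
f 39 40 37
f 40 35 41
f 40 41 37
f 41 35 42
f 41 42 37
f 42 35 43
f 42 43 37
f 43 35 44
f 43 44 37
f 44 35 45
f 44 45 37
f 45 35 46
f 45 46 37
f 46 35 47
f 46 47 37
f 47 35 48
f 47 48 37
f 48 35 36
f 48 36 37



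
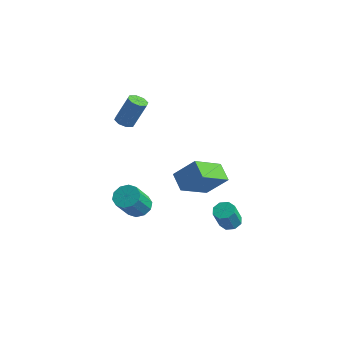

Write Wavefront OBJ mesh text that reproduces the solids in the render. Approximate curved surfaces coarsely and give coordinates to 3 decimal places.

v 3.297 0.124 -4.587
v 3.955 0.332 -4.563
v 4.14 -0.416 -3.149
v 3.483 -0.624 -3.173
v 3.625 0.678 -4.337
v 3.81 -0.071 -2.923
v 3.103 0.698 -4.257
v 3.288 -0.05 -2.844
v 2.695 0.383 -4.371
v 2.88 -0.365 -2.957
v 2.64 -0.084 -4.611
v 2.825 -0.832 -3.197
v 2.97 -0.429 -4.837
v 3.155 -1.178 -3.423
v 3.492 -0.45 -4.916
v 3.677 -1.198 -3.503
v 3.9 -0.135 -4.803
v 4.085 -0.883 -3.389
v -2.411 -2.779 2.5
v -1.876 -3.126 2.439
v -1.314 -2.567 4.199
v -1.849 -2.221 4.26
v -1.822 -2.667 2.276
v -1.26 -2.108 4.036
v -2.113 -2.274 2.244
v -1.551 -1.715 4.004
v -2.578 -2.177 2.362
v -2.016 -1.618 4.122
v -2.946 -2.433 2.561
v -2.384 -1.874 4.321
v -3 -2.892 2.724
v -2.438 -2.333 4.484
v -2.709 -3.285 2.756
v -2.147 -2.726 4.516
v -2.244 -3.382 2.638
v -1.682 -2.823 4.398
v 3.62 -2.153 -0.915
v 3.527 -4.078 0.147
v 2.6 -1.75 -0.274
v 2.508 -3.675 0.787
v 4.672 -1.505 0.353
v 4.58 -3.43 1.414
v 3.653 -1.102 0.993
v 3.56 -3.027 2.055
v -1.671 -2.453 -4.457
v -1.271 -3.018 -4.984
v -0.969 -4.233 -3.45
v -1.369 -3.667 -2.923
v -0.9 -2.681 -4.789
v -0.598 -3.895 -3.255
v -0.824 -2.256 -4.468
v -0.522 -3.471 -2.934
v -1.071 -1.907 -4.143
v -0.769 -3.122 -2.609
v -1.547 -1.766 -3.937
v -1.245 -2.981 -2.403
v -2.071 -1.887 -3.93
v -1.769 -3.102 -2.396
v -2.442 -2.225 -4.125
v -2.14 -3.439 -2.591
v -2.518 -2.649 -4.446
v -2.216 -3.864 -2.912
v -2.271 -2.998 -4.771
v -1.969 -4.213 -3.237
v -1.795 -3.139 -4.977
v -1.493 -4.354 -3.443
f 2 1 5
f 2 5 3
f 3 5 6
f 3 6 4
f 5 1 7
f 5 7 6
f 6 7 8
f 6 8 4
f 7 1 9
f 7 9 8
f 8 9 10
f 8 10 4
f 9 1 11
f 9 11 10
f 10 11 12
f 10 12 4
f 11 1 13
f 11 13 12
f 12 13 14
f 12 14 4
f 13 1 15
f 13 15 14
f 14 15 16
f 14 16 4
f 15 1 17
f 15 17 16
f 16 17 18
f 16 18 4
f 17 1 2
f 17 2 18
f 18 2 3
f 18 3 4
f 20 19 23
f 20 23 21
f 21 23 24
f 21 24 22
f 23 19 25
f 23 25 24
f 24 25 26
f 24 26 22
f 25 19 27
f 25 27 26
f 26 27 28
f 26 28 22
f 27 19 29
f 27 29 28
f 28 29 30
f 28 30 22
f 29 19 31
f 29 31 30
f 30 31 32
f 30 32 22
f 31 19 33
f 31 33 32
f 32 33 34
f 32 34 22
f 33 19 35
f 33 35 34
f 34 35 36
f 34 36 22
f 35 19 20
f 35 20 36
f 36 20 21
f 36 21 22
f 38 40 37
f 41 38 37
f 37 40 39
f 39 41 37
f 38 44 40
f 42 38 41
f 42 44 38
f 40 44 39
f 43 41 39
f 39 44 43
f 43 42 41
f 44 42 43
f 46 45 49
f 46 49 47
f 47 49 50
f 47 50 48
f 49 45 51
f 49 51 50
f 50 51 52
f 50 52 48
f 51 45 53
f 51 53 52
f 52 53 54
f 52 54 48
f 53 45 55
f 53 55 54
f 54 55 56
f 54 56 48
f 55 45 57
f 55 57 56
f 56 57 58
f 56 58 48
f 57 45 59
f 57 59 58
f 58 59 60
f 58 60 48
f 59 45 61
f 59 61 60
f 60 61 62
f 60 62 48
f 61 45 63
f 61 63 62
f 62 63 64
f 62 64 48
f 63 45 65
f 63 65 64
f 64 65 66
f 64 66 48
f 65 45 46
f 65 46 66
f 66 46 47
f 66 47 48



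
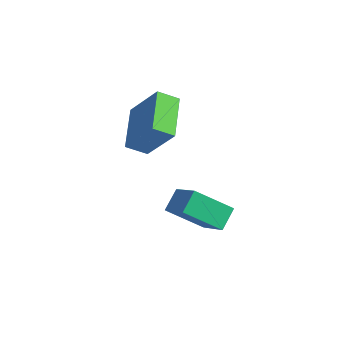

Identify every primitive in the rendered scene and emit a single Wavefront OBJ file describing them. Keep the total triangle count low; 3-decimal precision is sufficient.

v -0.794 -1.215 1.724
v -1.392 -1.703 2.187
v -1.66 0.246 2.146
v -2.258 -0.242 2.608
v 0.258 -1.038 3.272
v -0.34 -1.526 3.734
v -0.608 0.423 3.693
v -1.206 -0.065 4.156
v 1.377 -2.132 0.471
v 1.289 -1.324 0.963
v 0.136 -1.479 -0.825
v 0.048 -0.671 -0.333
v 2.592 -1.489 -0.367
v 2.504 -0.681 0.125
v 1.351 -0.836 -1.663
v 1.263 -0.028 -1.171
f 2 4 1
f 5 2 1
f 1 4 3
f 3 5 1
f 2 8 4
f 6 2 5
f 6 8 2
f 4 8 3
f 7 5 3
f 3 8 7
f 7 6 5
f 8 6 7
f 10 12 9
f 13 10 9
f 9 12 11
f 11 13 9
f 10 16 12
f 14 10 13
f 14 16 10
f 12 16 11
f 15 13 11
f 11 16 15
f 15 14 13
f 16 14 15



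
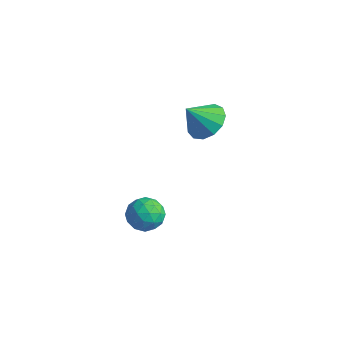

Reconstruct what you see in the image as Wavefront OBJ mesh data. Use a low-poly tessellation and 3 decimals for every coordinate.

v 2.721 1.037 -1.982
v 3.343 0.37 -2.143
v 1.617 0.03 -2.077
v 2.239 -0.637 -2.238
v 2.192 -0.239 -1.404
v 2.874 0.383 -1.345
v 2.086 0.017 -2.875
v 2.768 0.639 -2.816
v 2.95 -0.26 -2.695
v 3.016 -0.418 -1.786
v 1.944 0.818 -2.434
v 2.01 0.66 -1.525
v 3.129 0.792 -2.054
v 1.831 -0.392 -2.166
v 1.804 -0.158 -1.676
v 2.169 -0.55 -1.771
v 2.853 0.799 -1.585
v 3.219 0.408 -1.679
v 2.543 0.049 -1.245
v 1.741 -0.008 -2.541
v 2.107 -0.399 -2.635
v 2.791 0.95 -2.449
v 3.156 0.558 -2.544
v 2.417 0.351 -2.975
v 3.263 0.03 -2.473
v 2.615 -0.562 -2.529
v 2.525 -0.178 -2.904
v 2.926 0.188 -2.869
v 3.302 -0.063 -1.939
v 2.653 -0.655 -1.995
v 2.626 -0.422 -1.504
v 3.027 -0.056 -1.47
v 3.071 -0.434 -2.263
v 2.307 1.055 -2.225
v 1.658 0.463 -2.281
v 1.933 0.456 -2.75
v 2.334 0.822 -2.716
v 2.345 0.962 -1.691
v 1.697 0.37 -1.747
v 2.034 0.212 -1.351
v 2.435 0.578 -1.316
v 1.889 0.834 -1.957
v 3.304 3.045 3.056
v 3.874 2.294 2.693
v 2.916 2.195 4.204
v 4.211 2.601 3.034
v 4.26 3.049 3.382
v 4.005 3.496 3.626
v 3.528 3.799 3.689
v 2.979 3.863 3.551
v 2.534 3.667 3.256
v 2.333 3.273 2.897
v 2.44 2.807 2.589
v 2.822 2.416 2.429
v 3.356 2.225 2.468
f 1 38 17
f 38 12 41
f 17 41 6
f 38 41 17
f 1 17 13
f 17 6 18
f 13 18 2
f 17 18 13
f 1 13 22
f 13 2 23
f 22 23 8
f 13 23 22
f 1 22 34
f 22 8 37
f 34 37 11
f 22 37 34
f 1 34 38
f 34 11 42
f 38 42 12
f 34 42 38
f 2 18 29
f 18 6 32
f 29 32 10
f 18 32 29
f 6 41 19
f 41 12 40
f 19 40 5
f 41 40 19
f 12 42 39
f 42 11 35
f 39 35 3
f 42 35 39
f 11 37 36
f 37 8 24
f 36 24 7
f 37 24 36
f 8 23 28
f 23 2 25
f 28 25 9
f 23 25 28
f 4 30 16
f 30 10 31
f 16 31 5
f 30 31 16
f 4 16 14
f 16 5 15
f 14 15 3
f 16 15 14
f 4 14 21
f 14 3 20
f 21 20 7
f 14 20 21
f 4 21 26
f 21 7 27
f 26 27 9
f 21 27 26
f 4 26 30
f 26 9 33
f 30 33 10
f 26 33 30
f 5 31 19
f 31 10 32
f 19 32 6
f 31 32 19
f 3 15 39
f 15 5 40
f 39 40 12
f 15 40 39
f 7 20 36
f 20 3 35
f 36 35 11
f 20 35 36
f 9 27 28
f 27 7 24
f 28 24 8
f 27 24 28
f 10 33 29
f 33 9 25
f 29 25 2
f 33 25 29
f 44 43 46
f 44 46 45
f 46 43 47
f 46 47 45
f 47 43 48
f 47 48 45
f 48 43 49
f 48 49 45
f 49 43 50
f 49 50 45
f 50 43 51
f 50 51 45
f 51 43 52
f 51 52 45
f 52 43 53
f 52 53 45
f 53 43 54
f 53 54 45
f 54 43 55
f 54 55 45
f 55 43 44
f 55 44 45



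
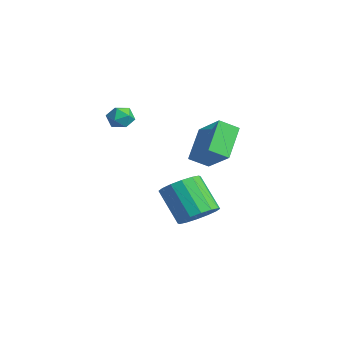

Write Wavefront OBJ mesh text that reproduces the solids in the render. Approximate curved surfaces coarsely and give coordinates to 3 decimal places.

v 0.417 1.252 -4.754
v 1.073 0.515 -4.366
v -0.26 0.151 -2.799
v -0.917 0.888 -3.186
v 1.228 0.984 -4.126
v -0.106 0.62 -2.559
v 1.165 1.524 -4.054
v -0.169 1.16 -2.486
v 0.902 1.992 -4.169
v -0.432 1.627 -2.602
v 0.509 2.261 -4.441
v -0.825 1.897 -2.874
v 0.091 2.26 -4.797
v -1.243 1.896 -3.229
v -0.24 1.989 -5.141
v -1.573 1.625 -3.574
v -0.394 1.52 -5.381
v -1.728 1.156 -3.814
v -0.331 0.98 -5.454
v -1.665 0.616 -3.886
v -0.068 0.513 -5.338
v -1.402 0.148 -3.771
v 0.325 0.243 -5.066
v -1.009 -0.121 -3.499
v 0.743 0.244 -4.711
v -0.591 -0.12 -3.143
v -1.43 2.082 -0.142
v 0.119 2.36 0.992
v -1.192 2.993 -0.691
v 0.357 3.271 0.443
v -0.337 1.049 -1.383
v 1.212 1.327 -0.249
v -0.099 1.96 -1.932
v 1.45 2.238 -0.798
v -1.528 -1.457 1.382
v -1.11 -1.474 1.949
v -1.01 -2.386 0.971
v -0.592 -2.403 1.538
v -1.278 -2.547 1.603
v -1.598 -1.973 1.857
v -0.522 -1.887 1.063
v -0.842 -1.313 1.317
v -0.488 -1.74 1.752
v -0.955 -2.148 2.085
v -1.165 -1.712 0.835
v -1.632 -2.12 1.168
f 2 1 5
f 2 5 3
f 3 5 6
f 3 6 4
f 5 1 7
f 5 7 6
f 6 7 8
f 6 8 4
f 7 1 9
f 7 9 8
f 8 9 10
f 8 10 4
f 9 1 11
f 9 11 10
f 10 11 12
f 10 12 4
f 11 1 13
f 11 13 12
f 12 13 14
f 12 14 4
f 13 1 15
f 13 15 14
f 14 15 16
f 14 16 4
f 15 1 17
f 15 17 16
f 16 17 18
f 16 18 4
f 17 1 19
f 17 19 18
f 18 19 20
f 18 20 4
f 19 1 21
f 19 21 20
f 20 21 22
f 20 22 4
f 21 1 23
f 21 23 22
f 22 23 24
f 22 24 4
f 23 1 25
f 23 25 24
f 24 25 26
f 24 26 4
f 25 1 2
f 25 2 26
f 26 2 3
f 26 3 4
f 28 30 27
f 31 28 27
f 27 30 29
f 29 31 27
f 28 34 30
f 32 28 31
f 32 34 28
f 30 34 29
f 33 31 29
f 29 34 33
f 33 32 31
f 34 32 33
f 35 46 40
f 35 40 36
f 35 36 42
f 35 42 45
f 35 45 46
f 36 40 44
f 40 46 39
f 46 45 37
f 45 42 41
f 42 36 43
f 38 44 39
f 38 39 37
f 38 37 41
f 38 41 43
f 38 43 44
f 39 44 40
f 37 39 46
f 41 37 45
f 43 41 42
f 44 43 36



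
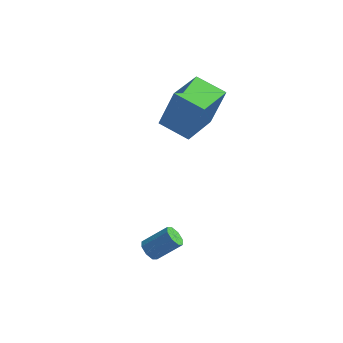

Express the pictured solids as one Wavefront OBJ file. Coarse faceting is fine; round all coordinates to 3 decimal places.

v 1.333 -1.411 -3.041
v 1.7 -1.525 -3.377
v 2.594 -1.062 -2.554
v 2.227 -0.949 -2.219
v 1.559 -1.164 -3.426
v 2.453 -0.702 -2.603
v 1.286 -0.948 -3.25
v 2.18 -0.486 -2.427
v 1.04 -1.004 -2.952
v 1.934 -0.541 -2.129
v 0.966 -1.298 -2.706
v 1.86 -0.835 -1.883
v 1.107 -1.658 -2.657
v 2.001 -1.196 -1.834
v 1.38 -1.874 -2.833
v 2.274 -1.412 -2.01
v 1.626 -1.819 -3.131
v 2.52 -1.356 -2.308
v 0.106 2.742 1.137
v 0.689 2.934 3.03
v 0.371 4.583 0.869
v 0.954 4.775 2.762
v 1.486 2.485 0.738
v 2.069 2.677 2.631
v 1.751 4.326 0.47
v 2.334 4.518 2.363
f 2 1 5
f 2 5 3
f 3 5 6
f 3 6 4
f 5 1 7
f 5 7 6
f 6 7 8
f 6 8 4
f 7 1 9
f 7 9 8
f 8 9 10
f 8 10 4
f 9 1 11
f 9 11 10
f 10 11 12
f 10 12 4
f 11 1 13
f 11 13 12
f 12 13 14
f 12 14 4
f 13 1 15
f 13 15 14
f 14 15 16
f 14 16 4
f 15 1 17
f 15 17 16
f 16 17 18
f 16 18 4
f 17 1 2
f 17 2 18
f 18 2 3
f 18 3 4
f 20 22 19
f 23 20 19
f 19 22 21
f 21 23 19
f 20 26 22
f 24 20 23
f 24 26 20
f 22 26 21
f 25 23 21
f 21 26 25
f 25 24 23
f 26 24 25



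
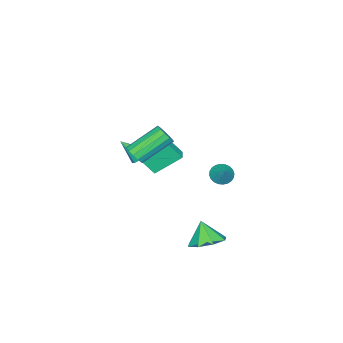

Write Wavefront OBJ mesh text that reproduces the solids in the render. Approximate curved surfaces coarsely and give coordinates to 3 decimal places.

v -3.639 -4.168 -2.965
v -3.353 -4.96 -1.936
v -4.576 -2.948 -1.767
v -4.29 -3.74 -0.737
v -2.95 -3.76 -2.843
v -2.664 -4.552 -1.813
v -3.887 -2.54 -1.644
v -3.601 -3.332 -0.615
v 0.678 1.685 -3.909
v 1.274 2.415 -3.382
v 0.322 1.095 -2.691
v 0.493 2.663 -3.491
v -0.179 2.338 -3.844
v -0.35 1.63 -4.236
v 0.082 0.955 -4.437
v 0.863 0.706 -4.328
v 1.536 1.031 -3.974
v 1.706 1.739 -3.583
v -3.476 0.18 -1.73
v -2.917 -0.185 -1.904
v -2.824 0.76 -0.85
v -2.891 0.029 -2.064
v -2.955 0.267 -2.174
v -3.097 0.491 -2.216
v -3.298 0.668 -2.184
v -3.525 0.771 -2.083
v -3.745 0.784 -1.929
v -3.924 0.704 -1.744
v -4.035 0.545 -1.557
v -4.061 0.331 -1.396
v -3.998 0.093 -1.287
v -3.855 -0.131 -1.245
v -3.655 -0.308 -1.277
v -3.427 -0.411 -1.377
v -3.207 -0.424 -1.532
v -3.028 -0.345 -1.717
v 0.939 -2.246 1.606
v 1.474 -1.984 1.674
v 1.281 -3.214 2.614
v 1.288 -1.84 1.876
v 1.008 -1.804 2.006
v 0.709 -1.887 2.028
v 0.472 -2.066 1.937
v 0.36 -2.293 1.757
v 0.403 -2.507 1.537
v 0.589 -2.652 1.335
v 0.869 -2.687 1.205
v 1.168 -2.605 1.183
v 1.405 -2.426 1.274
v 1.517 -2.199 1.454
v 2.315 -1.711 2.743
v 2.795 -1.471 3.11
v 1.385 -0.449 4.284
v 0.905 -0.689 3.917
v 2.742 -1.231 2.839
v 1.333 -0.209 4.012
v 2.555 -1.144 2.537
v 1.145 -0.121 3.71
v 2.291 -1.236 2.3
v 0.881 -0.214 3.474
v 2.034 -1.48 2.205
v 0.625 -0.457 3.378
v 1.867 -1.797 2.28
v 0.457 -0.774 3.453
v 1.842 -2.087 2.502
v 0.432 -1.064 3.676
v 1.967 -2.257 2.801
v 0.557 -1.235 3.975
v 2.202 -2.255 3.082
v 0.793 -1.232 4.255
v 2.474 -2.08 3.255
v 1.064 -1.057 4.428
v 2.694 -1.788 3.265
v 1.285 -0.765 4.439
f 2 4 1
f 5 2 1
f 1 4 3
f 3 5 1
f 2 8 4
f 6 2 5
f 6 8 2
f 4 8 3
f 7 5 3
f 3 8 7
f 7 6 5
f 8 6 7
f 10 9 12
f 10 12 11
f 12 9 13
f 12 13 11
f 13 9 14
f 13 14 11
f 14 9 15
f 14 15 11
f 15 9 16
f 15 16 11
f 16 9 17
f 16 17 11
f 17 9 18
f 17 18 11
f 18 9 10
f 18 10 11
f 20 19 22
f 20 22 21
f 22 19 23
f 22 23 21
f 23 19 24
f 23 24 21
f 24 19 25
f 24 25 21
f 25 19 26
f 25 26 21
f 26 19 27
f 26 27 21
f 27 19 28
f 27 28 21
f 28 19 29
f 28 29 21
f 29 19 30
f 29 30 21
f 30 19 31
f 30 31 21
f 31 19 32
f 31 32 21
f 32 19 33
f 32 33 21
f 33 19 34
f 33 34 21
f 34 19 35
f 34 35 21
f 35 19 36
f 35 36 21
f 36 19 20
f 36 20 21
f 38 37 40
f 38 40 39
f 40 37 41
f 40 41 39
f 41 37 42
f 41 42 39
f 42 37 43
f 42 43 39
f 43 37 44
f 43 44 39
f 44 37 45
f 44 45 39
f 45 37 46
f 45 46 39
f 46 37 47
f 46 47 39
f 47 37 48
f 47 48 39
f 48 37 49
f 48 49 39
f 49 37 50
f 49 50 39
f 50 37 38
f 50 38 39
f 52 51 55
f 52 55 53
f 53 55 56
f 53 56 54
f 55 51 57
f 55 57 56
f 56 57 58
f 56 58 54
f 57 51 59
f 57 59 58
f 58 59 60
f 58 60 54
f 59 51 61
f 59 61 60
f 60 61 62
f 60 62 54
f 61 51 63
f 61 63 62
f 62 63 64
f 62 64 54
f 63 51 65
f 63 65 64
f 64 65 66
f 64 66 54
f 65 51 67
f 65 67 66
f 66 67 68
f 66 68 54
f 67 51 69
f 67 69 68
f 68 69 70
f 68 70 54
f 69 51 71
f 69 71 70
f 70 71 72
f 70 72 54
f 71 51 73
f 71 73 72
f 72 73 74
f 72 74 54
f 73 51 52
f 73 52 74
f 74 52 53
f 74 53 54



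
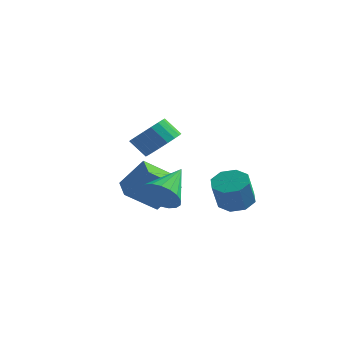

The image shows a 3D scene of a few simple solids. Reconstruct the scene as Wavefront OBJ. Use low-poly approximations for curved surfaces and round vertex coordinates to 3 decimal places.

v 0.68 0.995 -2.078
v 1.356 0.579 -1.454
v 0.82 2.805 -1.022
v 1.613 0.749 -1.781
v 1.686 0.969 -2.166
v 1.559 1.193 -2.534
v 1.258 1.379 -2.812
v 0.842 1.488 -2.944
v 0.395 1.5 -2.905
v 0.004 1.412 -2.702
v -0.254 1.241 -2.375
v -0.326 1.021 -1.99
v -0.199 0.797 -1.622
v 0.102 0.612 -1.344
v 0.517 0.502 -1.212
v 0.965 0.49 -1.251
v 1.436 -0.196 1.439
v 1.977 -0.884 1.857
v 1.245 -0.972 2.66
v 0.704 -0.284 2.241
v 2.129 -0.521 2.035
v 1.397 -0.609 2.838
v 2.143 -0.093 2.095
v 1.411 -0.181 2.898
v 2.017 0.314 2.025
v 1.285 0.226 2.827
v 1.776 0.62 1.839
v 1.044 0.532 2.641
v 1.468 0.764 1.573
v 0.736 0.676 2.376
v 1.154 0.718 1.281
v 0.421 0.63 2.084
v 0.895 0.492 1.02
v 0.163 0.404 1.823
v 0.743 0.129 0.842
v 0.011 0.041 1.645
v 0.729 -0.299 0.782
v -0.003 -0.387 1.585
v 0.855 -0.706 0.853
v 0.123 -0.794 1.655
v 1.096 -1.012 1.039
v 0.364 -1.1 1.841
v 1.404 -1.156 1.304
v 0.672 -1.244 2.107
v 1.719 -1.11 1.596
v 0.986 -1.198 2.399
v 3.75 2.179 -2.201
v 4.327 2.77 -1.898
v 4.346 2.053 -0.535
v 3.77 1.461 -0.839
v 3.688 2.955 -1.791
v 3.708 2.237 -0.429
v 3.086 2.685 -1.925
v 3.105 1.967 -0.563
v 2.873 2.119 -2.22
v 2.892 1.401 -0.858
v 3.174 1.587 -2.505
v 3.193 0.87 -1.142
v 3.812 1.403 -2.611
v 3.832 0.685 -1.249
v 4.415 1.673 -2.477
v 4.434 0.955 -1.115
v 4.628 2.239 -2.182
v 4.647 1.521 -0.82
v -0.761 3.579 -4.04
v -1.857 2.474 -2.916
v -1.551 4.619 -3.788
v -2.647 3.514 -2.664
v 0.247 4.006 -2.636
v -0.849 2.901 -1.512
v -0.543 5.046 -2.384
v -1.639 3.941 -1.26
f 2 1 4
f 2 4 3
f 4 1 5
f 4 5 3
f 5 1 6
f 5 6 3
f 6 1 7
f 6 7 3
f 7 1 8
f 7 8 3
f 8 1 9
f 8 9 3
f 9 1 10
f 9 10 3
f 10 1 11
f 10 11 3
f 11 1 12
f 11 12 3
f 12 1 13
f 12 13 3
f 13 1 14
f 13 14 3
f 14 1 15
f 14 15 3
f 15 1 16
f 15 16 3
f 16 1 2
f 16 2 3
f 18 17 21
f 18 21 19
f 19 21 22
f 19 22 20
f 21 17 23
f 21 23 22
f 22 23 24
f 22 24 20
f 23 17 25
f 23 25 24
f 24 25 26
f 24 26 20
f 25 17 27
f 25 27 26
f 26 27 28
f 26 28 20
f 27 17 29
f 27 29 28
f 28 29 30
f 28 30 20
f 29 17 31
f 29 31 30
f 30 31 32
f 30 32 20
f 31 17 33
f 31 33 32
f 32 33 34
f 32 34 20
f 33 17 35
f 33 35 34
f 34 35 36
f 34 36 20
f 35 17 37
f 35 37 36
f 36 37 38
f 36 38 20
f 37 17 39
f 37 39 38
f 38 39 40
f 38 40 20
f 39 17 41
f 39 41 40
f 40 41 42
f 40 42 20
f 41 17 43
f 41 43 42
f 42 43 44
f 42 44 20
f 43 17 45
f 43 45 44
f 44 45 46
f 44 46 20
f 45 17 18
f 45 18 46
f 46 18 19
f 46 19 20
f 48 47 51
f 48 51 49
f 49 51 52
f 49 52 50
f 51 47 53
f 51 53 52
f 52 53 54
f 52 54 50
f 53 47 55
f 53 55 54
f 54 55 56
f 54 56 50
f 55 47 57
f 55 57 56
f 56 57 58
f 56 58 50
f 57 47 59
f 57 59 58
f 58 59 60
f 58 60 50
f 59 47 61
f 59 61 60
f 60 61 62
f 60 62 50
f 61 47 63
f 61 63 62
f 62 63 64
f 62 64 50
f 63 47 48
f 63 48 64
f 64 48 49
f 64 49 50
f 66 68 65
f 69 66 65
f 65 68 67
f 67 69 65
f 66 72 68
f 70 66 69
f 70 72 66
f 68 72 67
f 71 69 67
f 67 72 71
f 71 70 69
f 72 70 71

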